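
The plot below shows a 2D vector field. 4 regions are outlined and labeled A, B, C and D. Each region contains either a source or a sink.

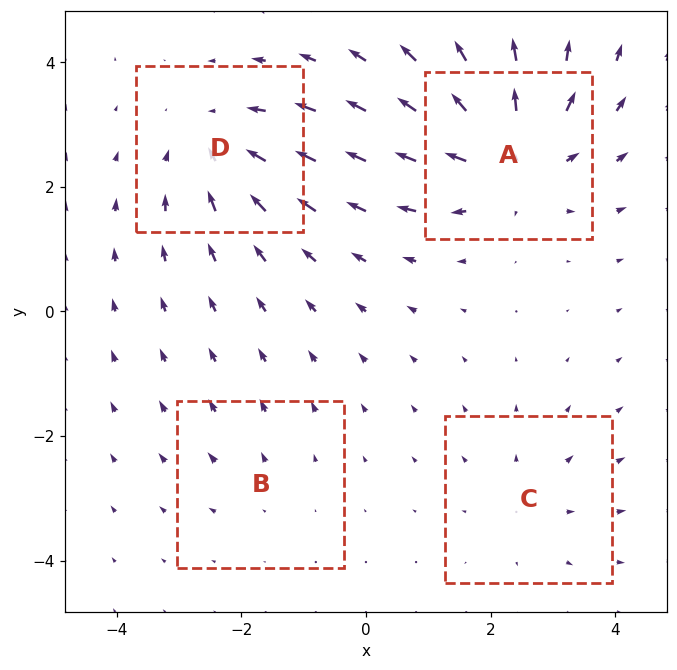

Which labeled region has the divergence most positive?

Divergence at each region's feature centre — A: about +7, B: about +2, C: about +3, D: about -5. Region A is most positive.

A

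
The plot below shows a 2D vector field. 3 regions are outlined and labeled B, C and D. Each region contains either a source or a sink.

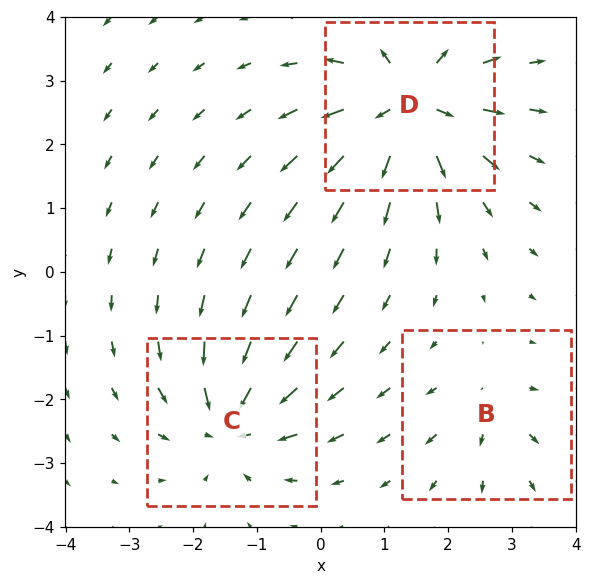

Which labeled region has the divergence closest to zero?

Divergence at each region's feature centre — B: about +2, C: about -4, D: about +6. Region B is closest to zero.

B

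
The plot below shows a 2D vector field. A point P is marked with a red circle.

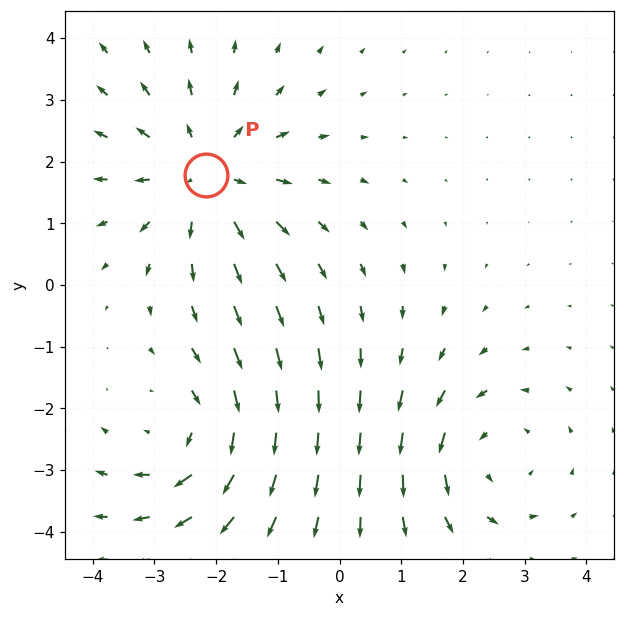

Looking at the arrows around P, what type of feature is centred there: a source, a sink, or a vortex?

source

At P (-2.2, 1.8) the arrows spread outward. Divergence about +4, curl ≈0 — positive divergence with near-zero curl is a source.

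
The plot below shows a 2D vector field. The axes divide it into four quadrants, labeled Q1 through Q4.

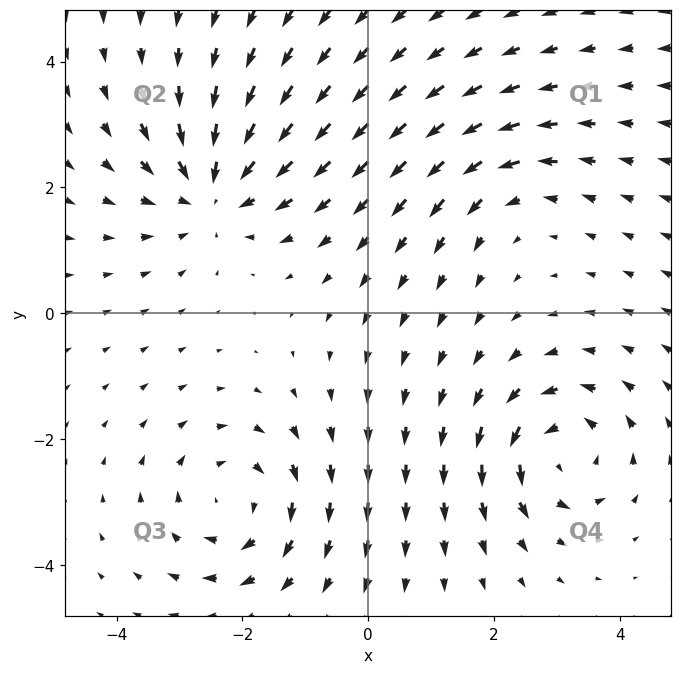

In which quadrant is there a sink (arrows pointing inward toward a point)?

The sink sits at approximately (-2.5, 2.0), which lies in quadrant Q2. The divergence there is about -5, negative as expected for a sink.

Q2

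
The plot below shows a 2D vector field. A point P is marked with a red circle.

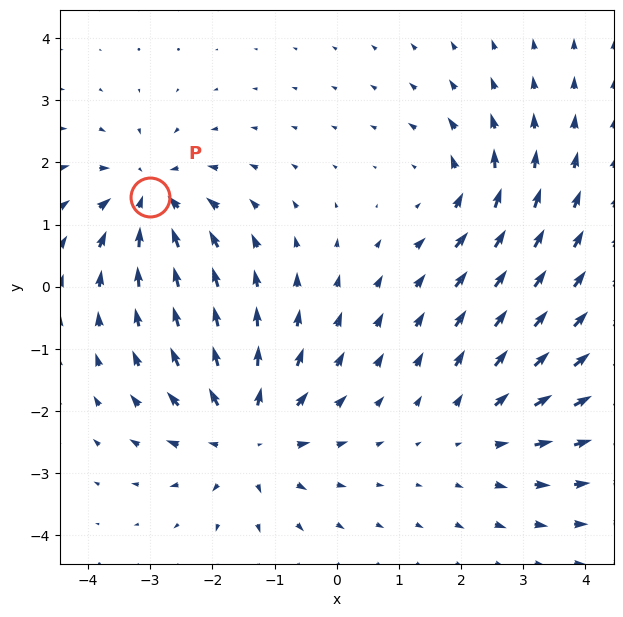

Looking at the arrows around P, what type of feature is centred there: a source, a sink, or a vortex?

sink

At P (-3.0, 1.4) the arrows converge inward. Divergence about -5, curl ≈0 — negative divergence with near-zero curl is a sink.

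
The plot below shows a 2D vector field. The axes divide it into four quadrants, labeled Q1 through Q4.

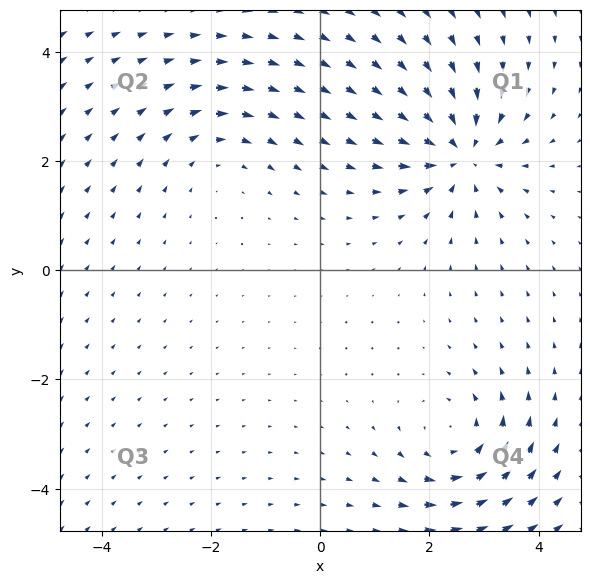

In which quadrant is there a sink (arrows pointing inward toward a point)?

The sink sits at approximately (2.6, 2.1), which lies in quadrant Q1. The divergence there is about -5, negative as expected for a sink.

Q1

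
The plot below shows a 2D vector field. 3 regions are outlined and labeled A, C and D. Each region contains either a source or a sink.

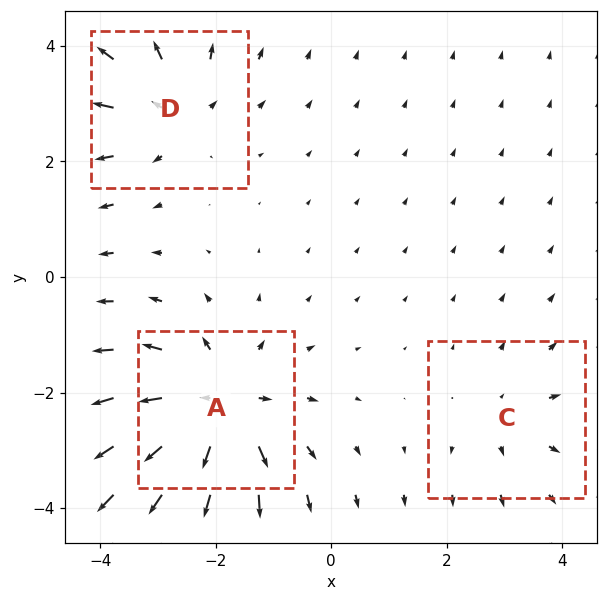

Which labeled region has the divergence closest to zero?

Divergence at each region's feature centre — A: about +5, C: about +2, D: about +3. Region C is closest to zero.

C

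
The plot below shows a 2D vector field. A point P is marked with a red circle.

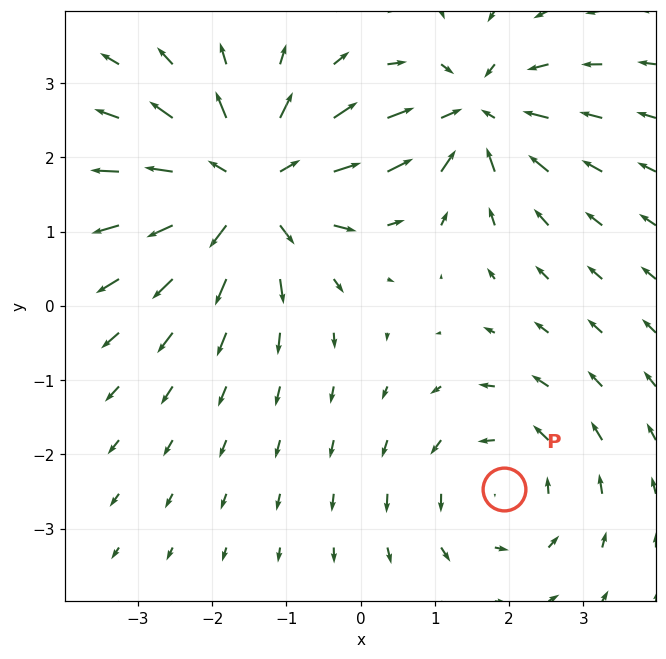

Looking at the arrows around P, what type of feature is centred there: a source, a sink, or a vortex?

vortex

At P (1.9, -2.5) the arrows circulate counterclockwise. Divergence ≈0, curl about +3 — near-zero divergence with nonzero curl is a vortex.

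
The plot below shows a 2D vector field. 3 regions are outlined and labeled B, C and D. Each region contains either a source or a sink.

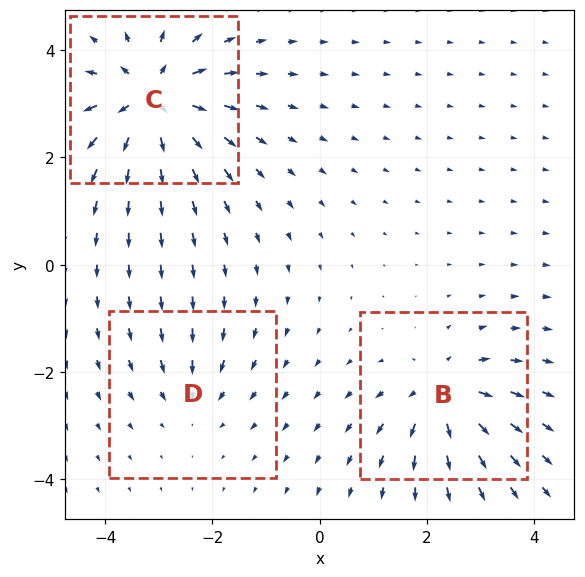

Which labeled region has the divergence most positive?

Divergence at each region's feature centre — B: about +4, C: about +6, D: about -2. Region C is most positive.

C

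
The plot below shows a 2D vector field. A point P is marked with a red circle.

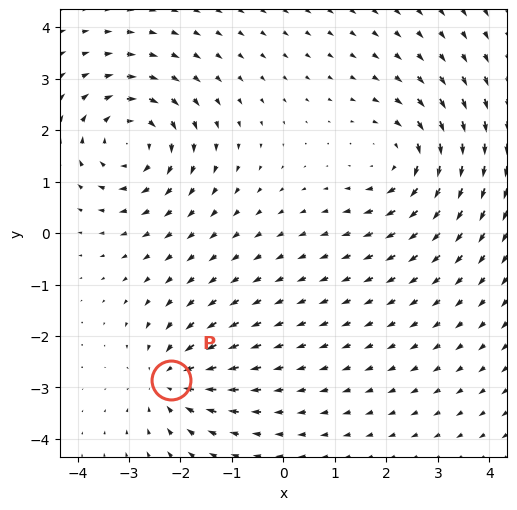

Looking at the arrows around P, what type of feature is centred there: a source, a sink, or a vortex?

At P (-2.2, -2.9) the arrows converge inward. Divergence about -4, curl ≈0 — negative divergence with near-zero curl is a sink.

sink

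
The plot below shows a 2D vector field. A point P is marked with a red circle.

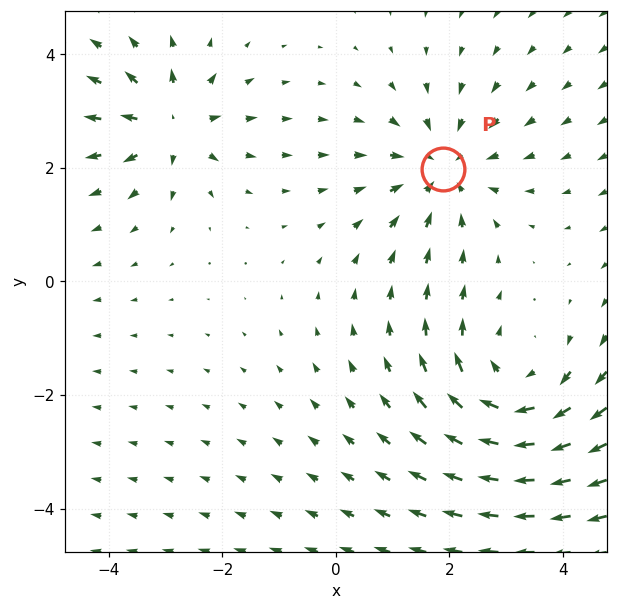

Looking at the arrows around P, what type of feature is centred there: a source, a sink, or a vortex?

At P (1.9, 2.0) the arrows converge inward. Divergence about -3, curl ≈0 — negative divergence with near-zero curl is a sink.

sink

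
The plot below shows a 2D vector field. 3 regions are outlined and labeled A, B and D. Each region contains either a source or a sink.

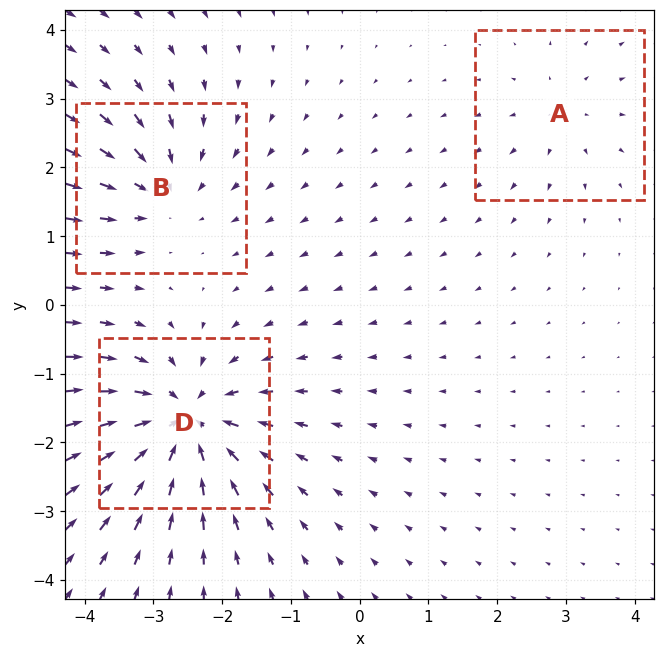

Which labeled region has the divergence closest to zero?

A

Divergence at each region's feature centre — A: about +2, B: about -4, D: about -6. Region A is closest to zero.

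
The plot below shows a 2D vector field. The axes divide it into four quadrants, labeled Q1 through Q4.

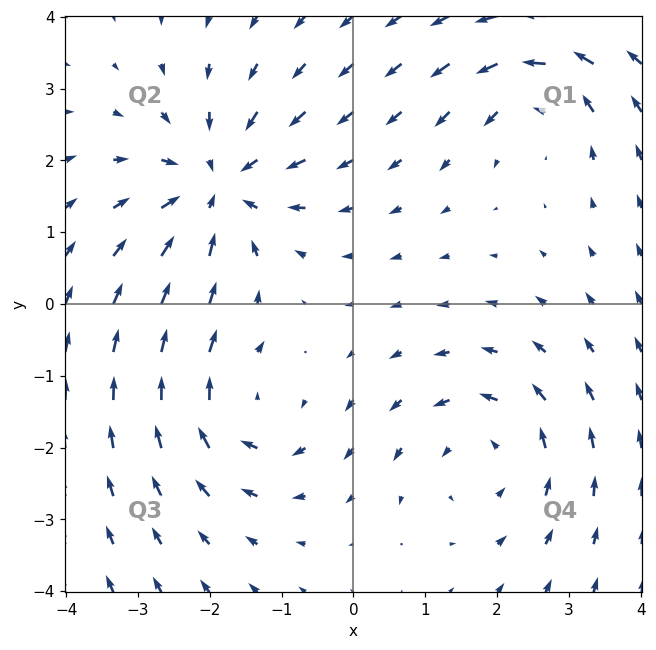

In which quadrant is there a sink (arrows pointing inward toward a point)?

Q2

The sink sits at approximately (-1.9, 1.7), which lies in quadrant Q2. The divergence there is about -5, negative as expected for a sink.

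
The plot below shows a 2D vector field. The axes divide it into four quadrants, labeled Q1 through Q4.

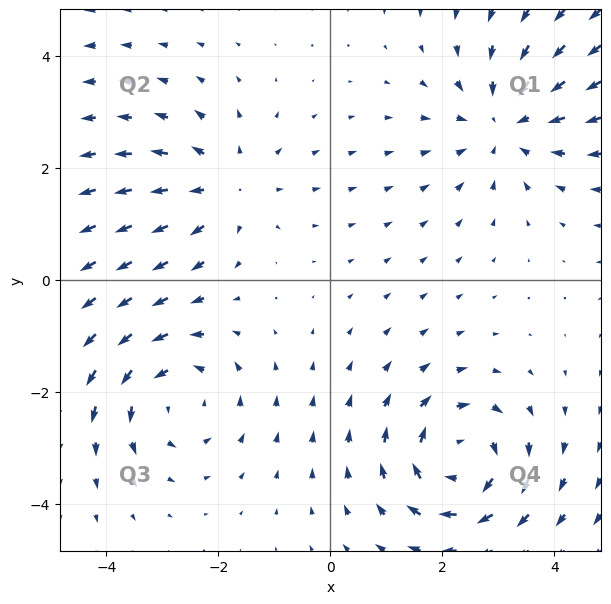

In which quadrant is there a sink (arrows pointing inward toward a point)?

Q1

The sink sits at approximately (3.1, 2.8), which lies in quadrant Q1. The divergence there is about -3, negative as expected for a sink.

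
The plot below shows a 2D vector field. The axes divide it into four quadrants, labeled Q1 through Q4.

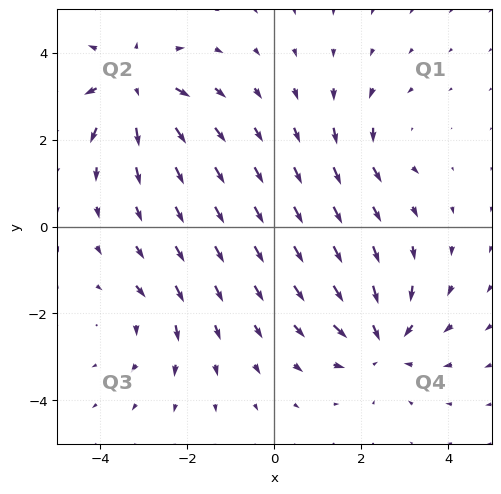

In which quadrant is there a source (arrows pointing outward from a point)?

Q2

The source sits at approximately (-3.2, 3.2), which lies in quadrant Q2. The divergence there is about +5, positive as expected for a source.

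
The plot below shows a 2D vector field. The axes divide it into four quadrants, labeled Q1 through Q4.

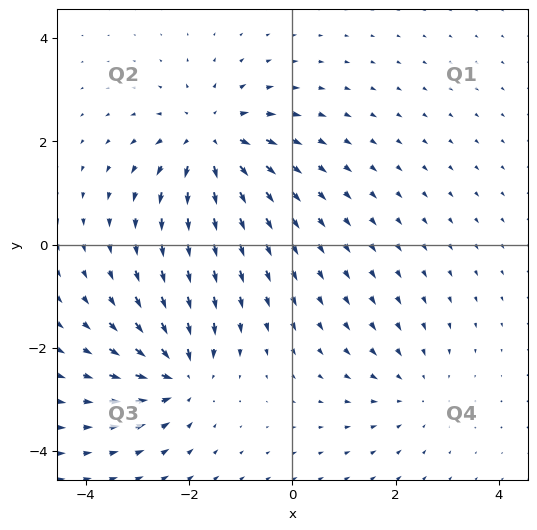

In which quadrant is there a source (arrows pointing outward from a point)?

The source sits at approximately (-1.6, 2.0), which lies in quadrant Q2. The divergence there is about +5, positive as expected for a source.

Q2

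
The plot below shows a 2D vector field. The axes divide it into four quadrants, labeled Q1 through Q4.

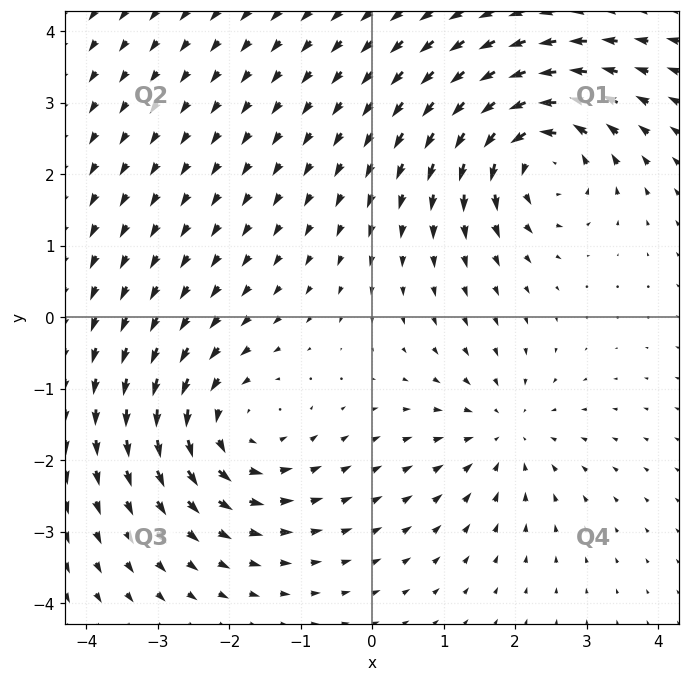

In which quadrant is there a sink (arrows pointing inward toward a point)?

The sink sits at approximately (1.8, -1.6), which lies in quadrant Q4. The divergence there is about -3, negative as expected for a sink.

Q4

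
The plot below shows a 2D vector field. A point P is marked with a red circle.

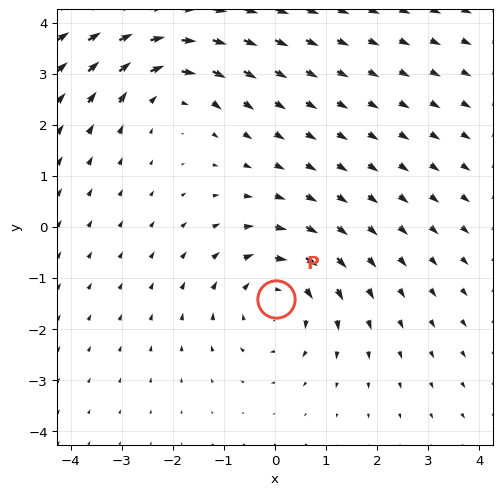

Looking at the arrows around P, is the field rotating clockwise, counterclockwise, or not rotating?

clockwise

Near P at (0.0, -1.4) the arrows circulate clockwise. The curl (z-component) there is about -3; negative curl means clockwise rotation.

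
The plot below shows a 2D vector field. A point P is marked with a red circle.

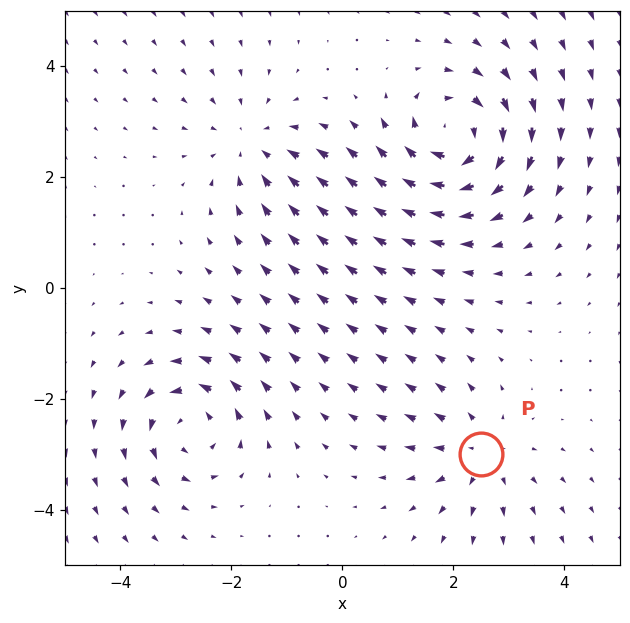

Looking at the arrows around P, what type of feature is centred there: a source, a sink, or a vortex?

At P (2.5, -3.0) the arrows spread outward. Divergence about +4, curl ≈0 — positive divergence with near-zero curl is a source.

source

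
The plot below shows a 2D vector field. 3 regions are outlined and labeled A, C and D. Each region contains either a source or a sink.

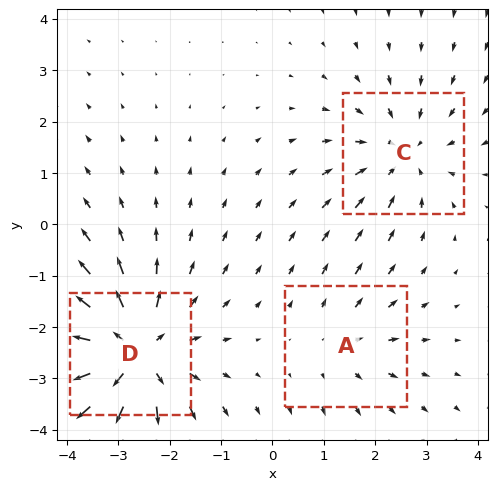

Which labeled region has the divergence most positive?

Divergence at each region's feature centre — A: about +2, C: about -3, D: about +5. Region D is most positive.

D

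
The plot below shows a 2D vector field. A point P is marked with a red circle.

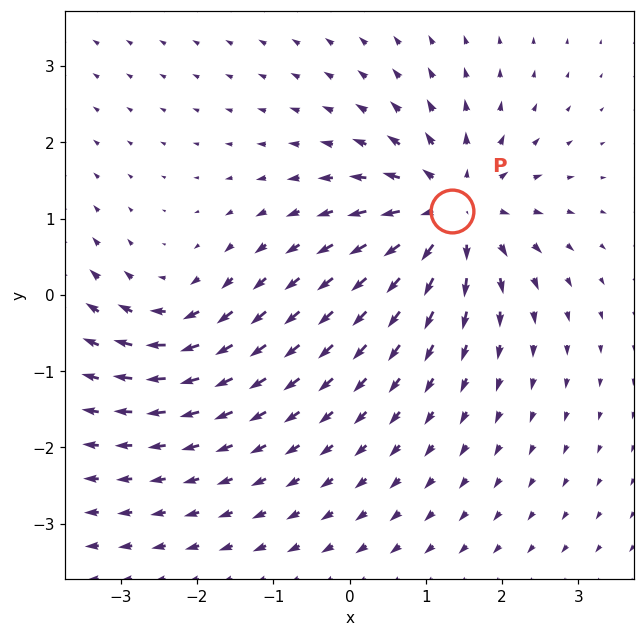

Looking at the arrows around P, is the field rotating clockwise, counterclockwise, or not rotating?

Near P at (1.3, 1.1) the arrows show no circulation. The curl there is ≈0.

not rotating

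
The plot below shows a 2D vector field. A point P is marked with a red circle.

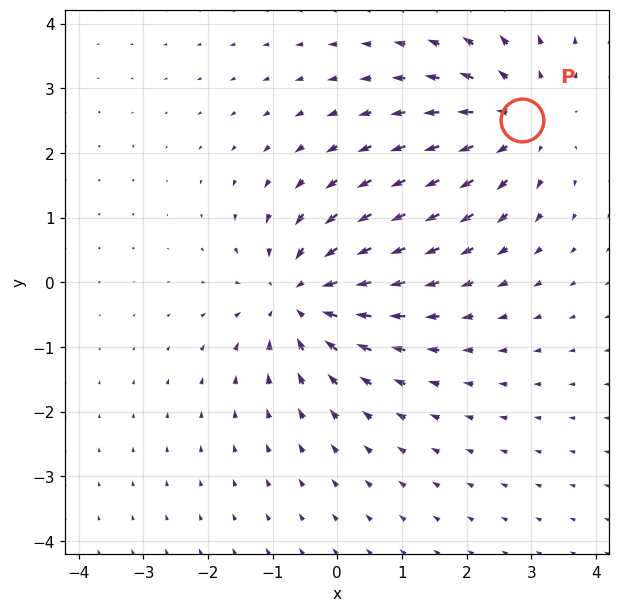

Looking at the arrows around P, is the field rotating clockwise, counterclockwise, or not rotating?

not rotating

Near P at (2.9, 2.5) the arrows show no circulation. The curl there is ≈0.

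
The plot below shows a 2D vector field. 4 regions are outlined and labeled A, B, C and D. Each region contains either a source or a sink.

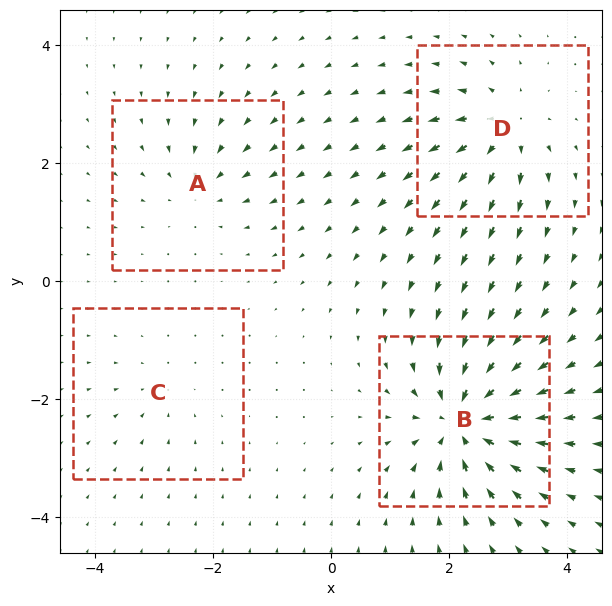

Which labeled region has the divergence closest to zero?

C

Divergence at each region's feature centre — A: about -4, B: about -9, C: about -3, D: about +6. Region C is closest to zero.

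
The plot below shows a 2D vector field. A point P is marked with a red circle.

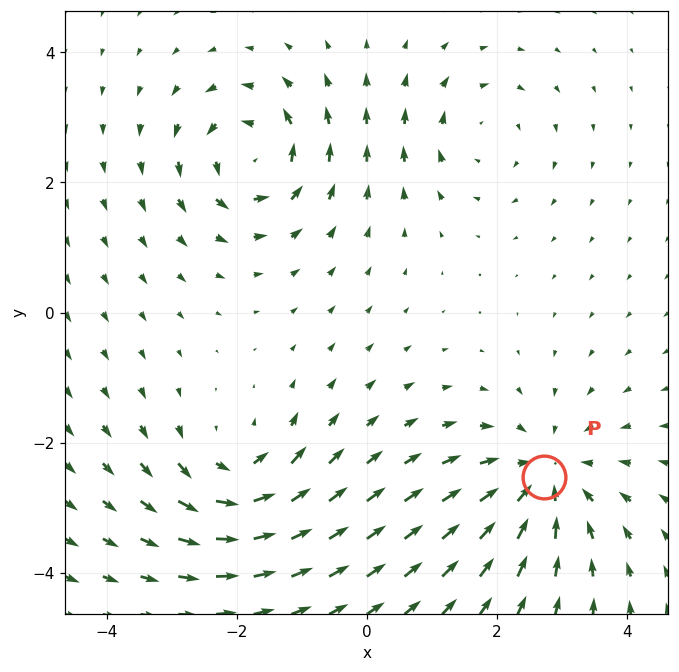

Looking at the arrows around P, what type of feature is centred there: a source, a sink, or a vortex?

At P (2.7, -2.5) the arrows converge inward. Divergence about -4, curl ≈0 — negative divergence with near-zero curl is a sink.

sink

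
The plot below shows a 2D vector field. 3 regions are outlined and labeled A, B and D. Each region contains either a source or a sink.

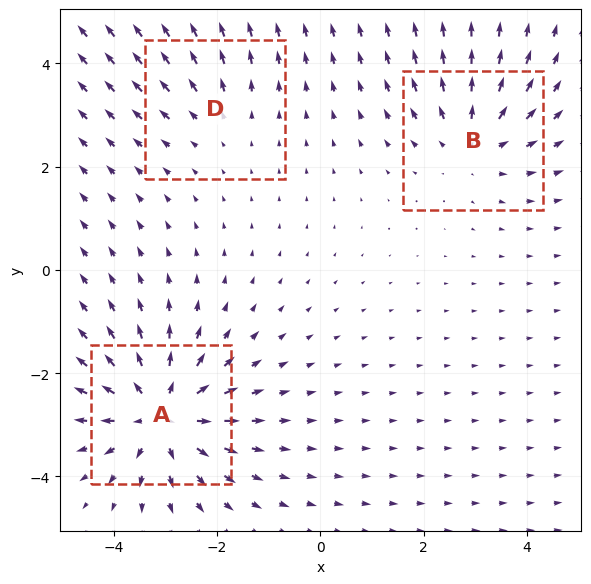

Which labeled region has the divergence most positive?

A

Divergence at each region's feature centre — A: about +5, B: about +3, D: about +2. Region A is most positive.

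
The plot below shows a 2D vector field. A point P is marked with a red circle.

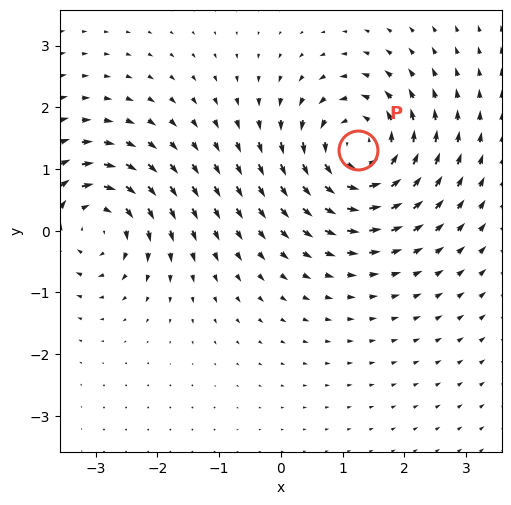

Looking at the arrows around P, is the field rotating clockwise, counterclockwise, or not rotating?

counterclockwise

Near P at (1.2, 1.3) the arrows circulate counterclockwise. The curl (z-component) there is about +6; positive curl means counterclockwise rotation.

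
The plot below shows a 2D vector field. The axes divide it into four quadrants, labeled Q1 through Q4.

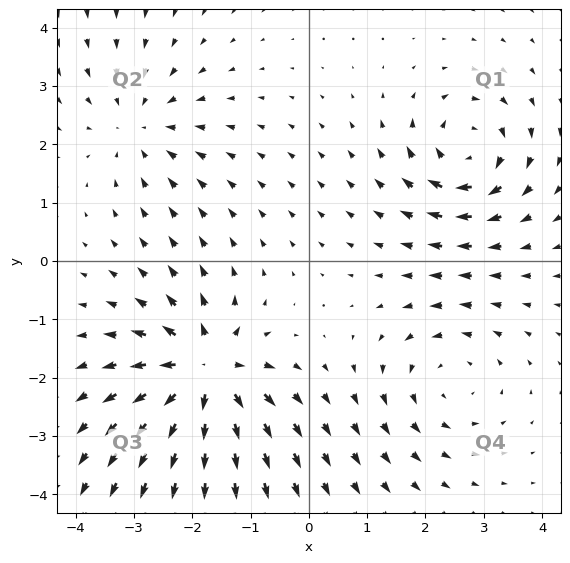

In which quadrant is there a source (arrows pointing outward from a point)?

The source sits at approximately (-1.8, -1.9), which lies in quadrant Q3. The divergence there is about +7, positive as expected for a source.

Q3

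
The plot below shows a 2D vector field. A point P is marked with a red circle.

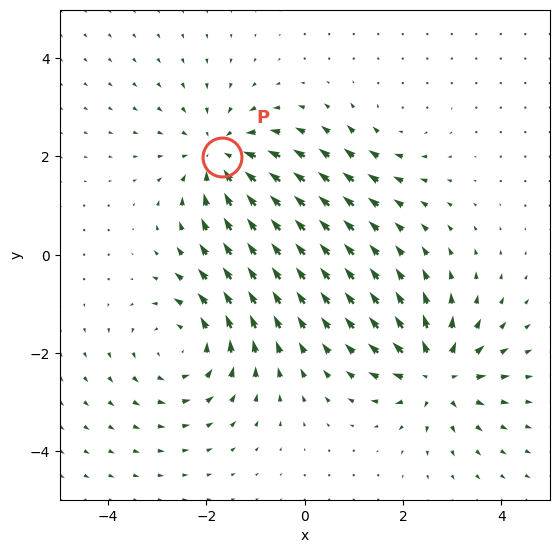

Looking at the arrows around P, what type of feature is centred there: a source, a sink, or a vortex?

sink

At P (-1.7, 2.0) the arrows converge inward. Divergence about -5, curl ≈0 — negative divergence with near-zero curl is a sink.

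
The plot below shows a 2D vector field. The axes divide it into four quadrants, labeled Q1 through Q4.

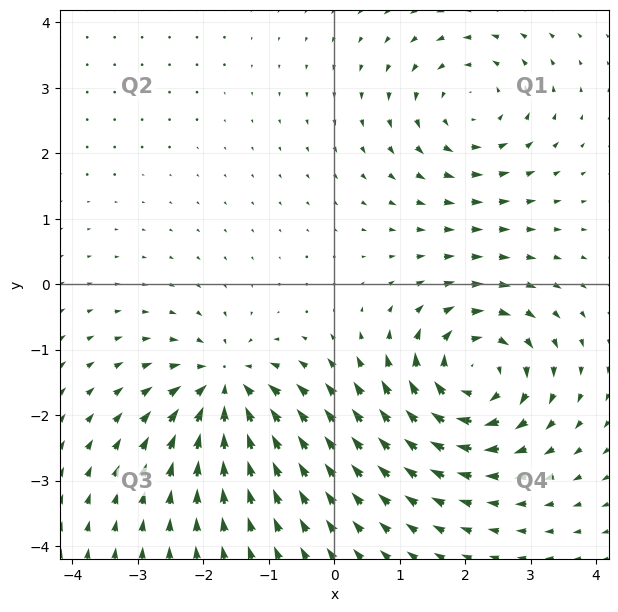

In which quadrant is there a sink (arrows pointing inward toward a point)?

The sink sits at approximately (-1.7, -1.6), which lies in quadrant Q3. The divergence there is about -5, negative as expected for a sink.

Q3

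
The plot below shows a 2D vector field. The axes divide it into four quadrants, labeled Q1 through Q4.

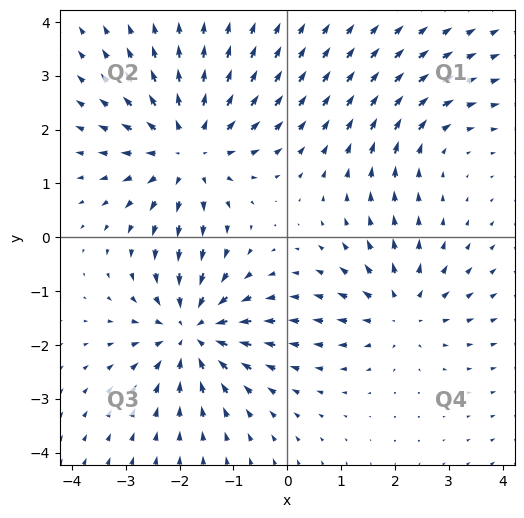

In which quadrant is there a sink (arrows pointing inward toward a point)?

Q3

The sink sits at approximately (-1.8, -1.7), which lies in quadrant Q3. The divergence there is about -5, negative as expected for a sink.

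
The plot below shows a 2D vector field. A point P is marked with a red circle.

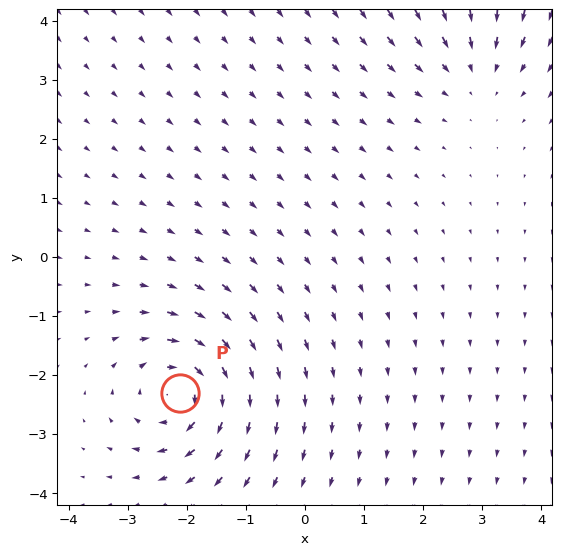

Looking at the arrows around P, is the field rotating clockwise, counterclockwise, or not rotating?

clockwise

Near P at (-2.1, -2.3) the arrows circulate clockwise. The curl (z-component) there is about -5; negative curl means clockwise rotation.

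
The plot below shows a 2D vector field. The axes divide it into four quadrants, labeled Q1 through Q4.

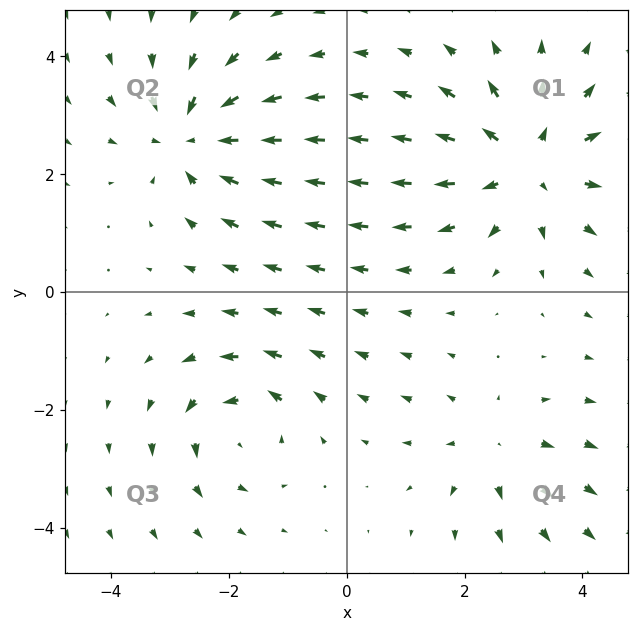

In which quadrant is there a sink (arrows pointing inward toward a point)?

The sink sits at approximately (-2.6, 2.6), which lies in quadrant Q2. The divergence there is about -5, negative as expected for a sink.

Q2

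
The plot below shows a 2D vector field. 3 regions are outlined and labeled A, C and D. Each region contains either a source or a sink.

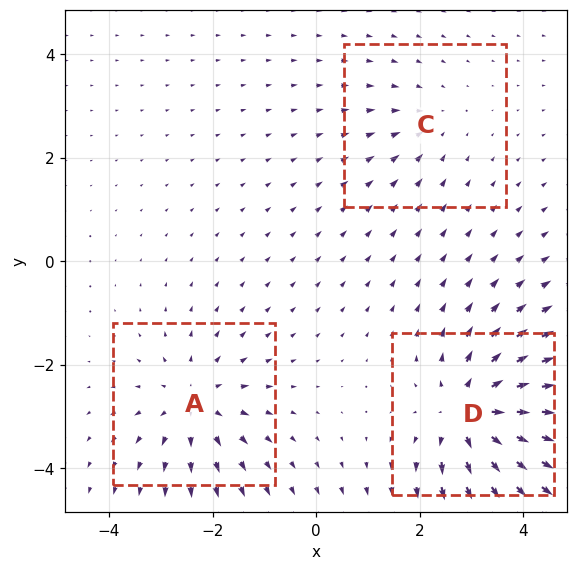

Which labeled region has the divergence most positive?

D

Divergence at each region's feature centre — A: about +3, C: about -2, D: about +5. Region D is most positive.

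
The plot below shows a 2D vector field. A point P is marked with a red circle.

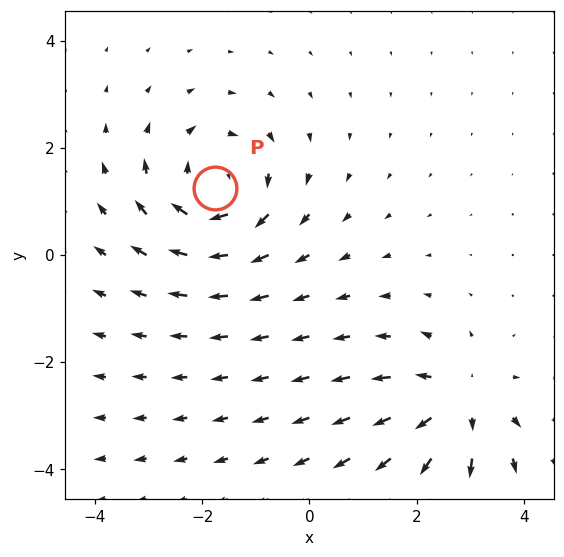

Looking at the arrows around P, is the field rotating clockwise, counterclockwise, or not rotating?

Near P at (-1.8, 1.2) the arrows circulate clockwise. The curl (z-component) there is about -4; negative curl means clockwise rotation.

clockwise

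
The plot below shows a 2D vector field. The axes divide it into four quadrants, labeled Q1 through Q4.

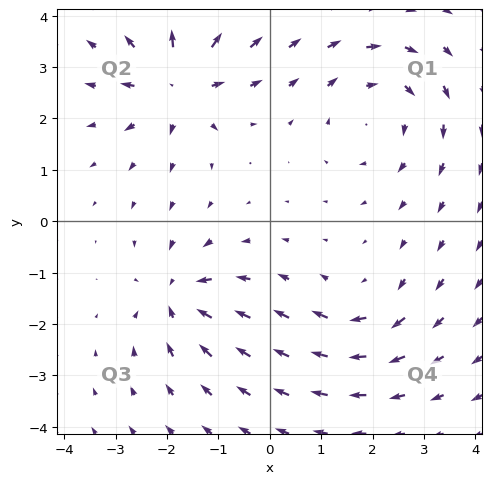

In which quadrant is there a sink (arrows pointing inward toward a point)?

Q3

The sink sits at approximately (-1.8, -1.5), which lies in quadrant Q3. The divergence there is about -5, negative as expected for a sink.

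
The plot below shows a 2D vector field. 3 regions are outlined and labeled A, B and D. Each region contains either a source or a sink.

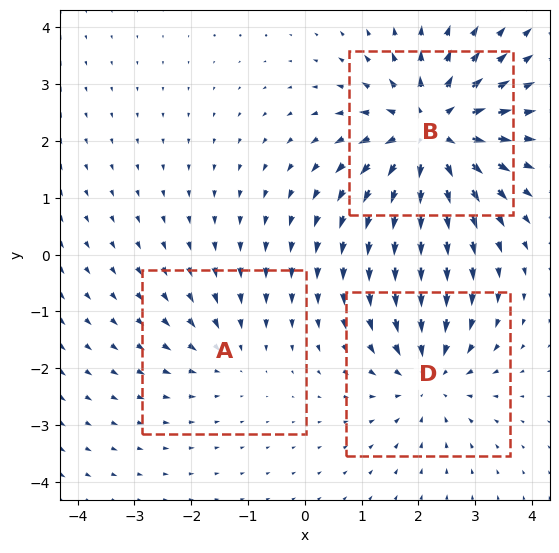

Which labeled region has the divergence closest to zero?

A

Divergence at each region's feature centre — A: about -2, B: about +5, D: about -3. Region A is closest to zero.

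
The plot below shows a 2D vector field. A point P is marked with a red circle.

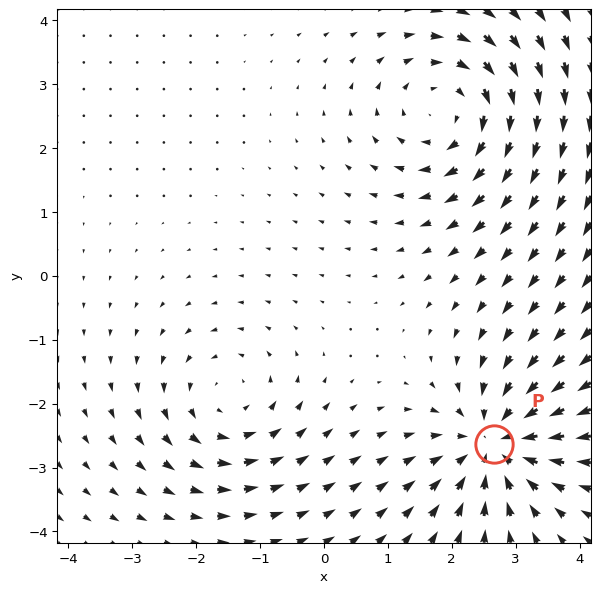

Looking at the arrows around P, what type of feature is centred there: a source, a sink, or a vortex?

At P (2.7, -2.6) the arrows converge inward. Divergence about -4, curl ≈0 — negative divergence with near-zero curl is a sink.

sink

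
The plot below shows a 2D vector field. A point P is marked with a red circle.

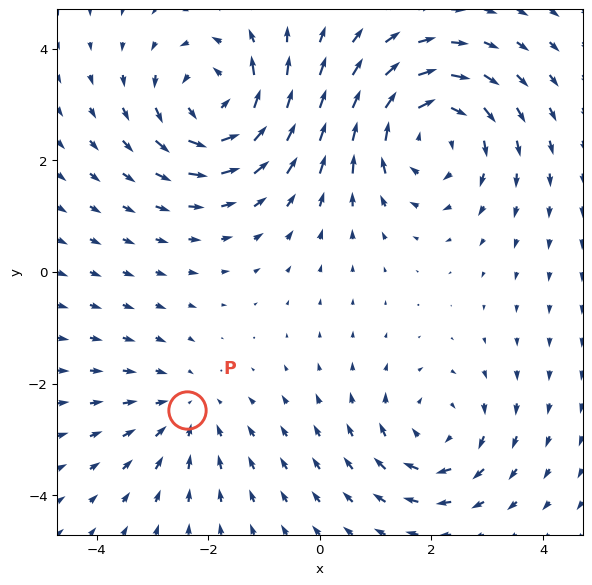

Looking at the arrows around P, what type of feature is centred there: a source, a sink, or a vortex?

sink

At P (-2.4, -2.5) the arrows converge inward. Divergence about -2, curl ≈0 — negative divergence with near-zero curl is a sink.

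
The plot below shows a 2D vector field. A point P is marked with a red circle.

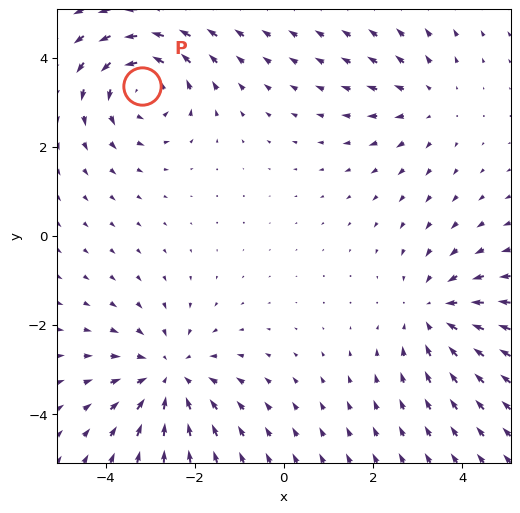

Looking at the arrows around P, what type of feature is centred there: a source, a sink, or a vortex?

At P (-3.2, 3.4) the arrows circulate counterclockwise. Divergence ≈0, curl about +5 — near-zero divergence with nonzero curl is a vortex.

vortex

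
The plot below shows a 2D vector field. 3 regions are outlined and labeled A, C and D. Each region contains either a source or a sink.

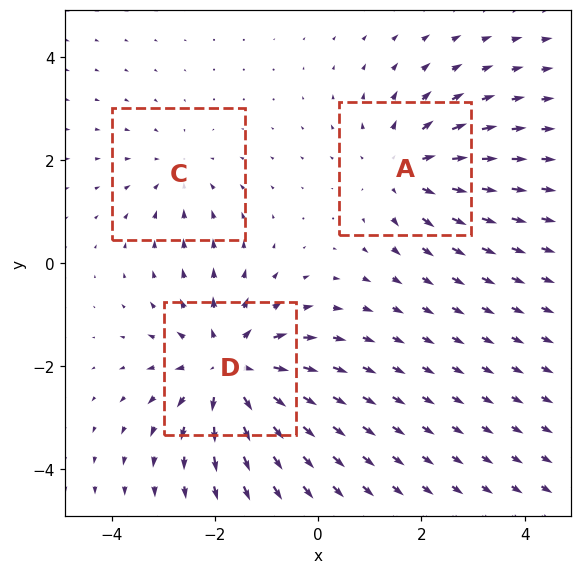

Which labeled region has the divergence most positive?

D

Divergence at each region's feature centre — A: about +3, C: about -2, D: about +4. Region D is most positive.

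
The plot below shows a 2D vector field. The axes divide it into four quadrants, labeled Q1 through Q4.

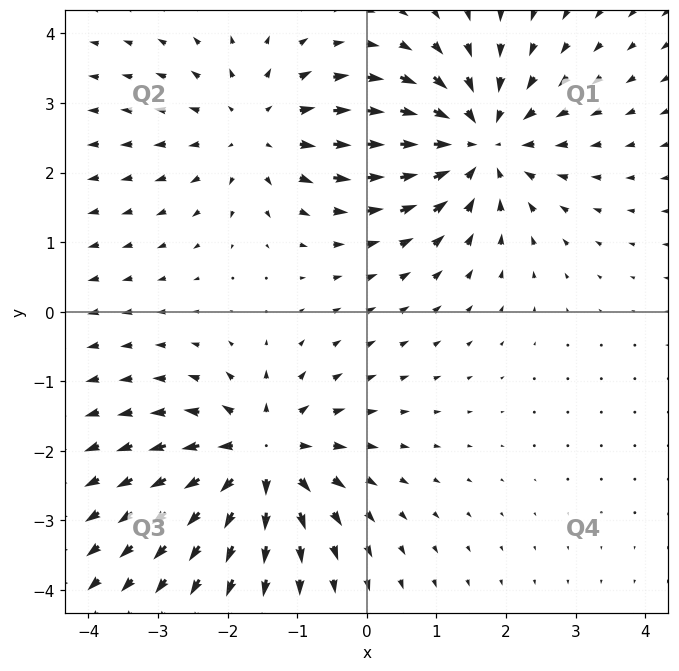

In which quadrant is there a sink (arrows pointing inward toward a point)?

The sink sits at approximately (1.6, 2.4), which lies in quadrant Q1. The divergence there is about -4, negative as expected for a sink.

Q1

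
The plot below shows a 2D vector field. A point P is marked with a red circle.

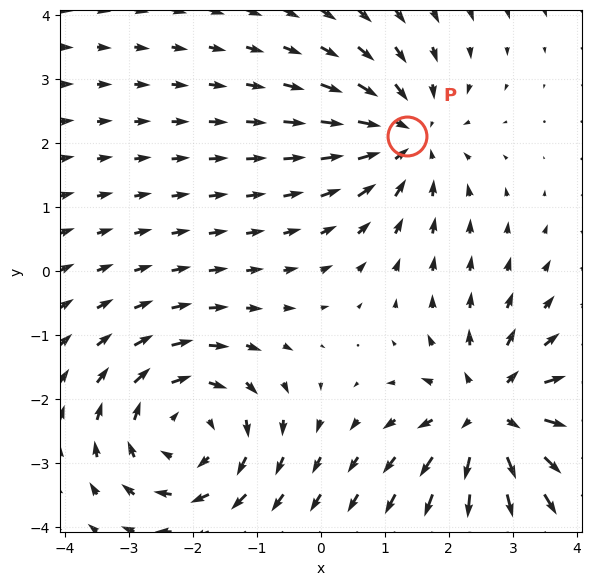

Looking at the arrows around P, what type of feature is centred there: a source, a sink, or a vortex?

At P (1.3, 2.1) the arrows converge inward. Divergence about -3, curl ≈0 — negative divergence with near-zero curl is a sink.

sink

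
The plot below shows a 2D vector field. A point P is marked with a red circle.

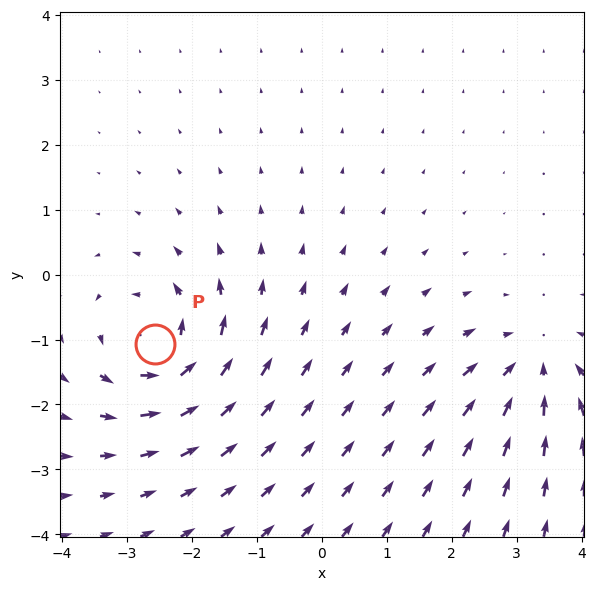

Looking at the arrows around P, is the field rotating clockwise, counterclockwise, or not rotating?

Near P at (-2.6, -1.1) the arrows circulate counterclockwise. The curl (z-component) there is about +6; positive curl means counterclockwise rotation.

counterclockwise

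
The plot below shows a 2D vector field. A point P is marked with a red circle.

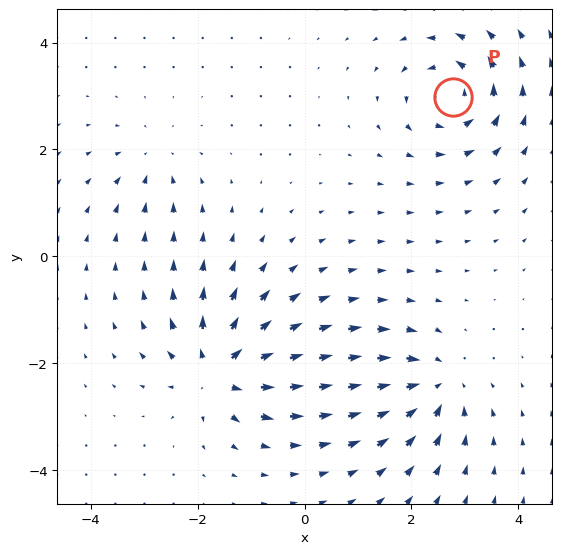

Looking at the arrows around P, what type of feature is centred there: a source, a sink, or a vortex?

vortex

At P (2.8, 3.0) the arrows circulate counterclockwise. Divergence ≈0, curl about +6 — near-zero divergence with nonzero curl is a vortex.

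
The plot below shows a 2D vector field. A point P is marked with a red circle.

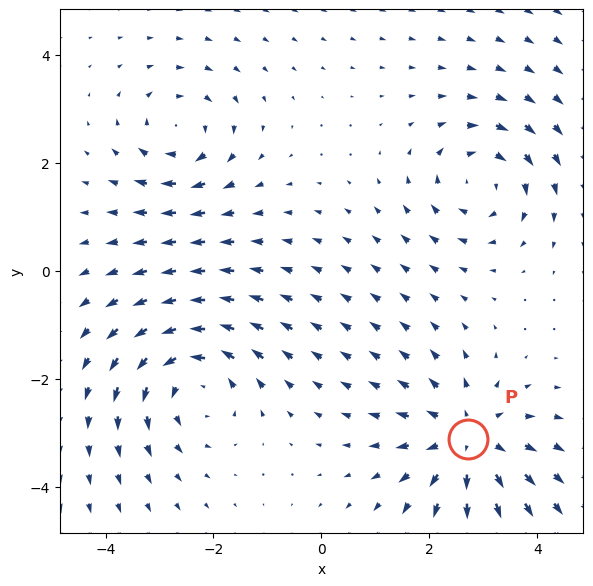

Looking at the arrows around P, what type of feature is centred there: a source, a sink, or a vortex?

At P (2.7, -3.1) the arrows spread outward. Divergence about +4, curl ≈0 — positive divergence with near-zero curl is a source.

source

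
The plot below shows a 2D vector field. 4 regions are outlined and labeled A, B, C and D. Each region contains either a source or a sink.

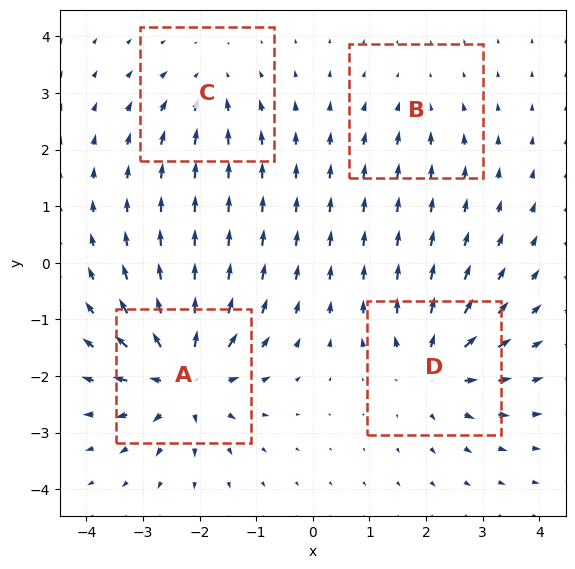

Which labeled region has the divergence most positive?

Divergence at each region's feature centre — A: about +9, B: about -2, C: about -4, D: about +6. Region A is most positive.

A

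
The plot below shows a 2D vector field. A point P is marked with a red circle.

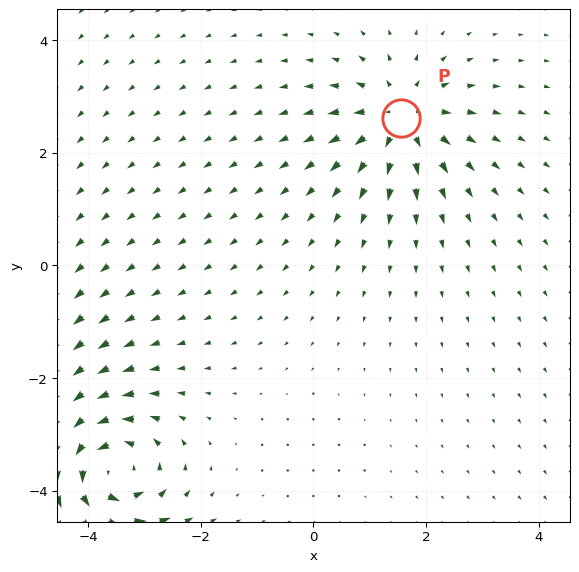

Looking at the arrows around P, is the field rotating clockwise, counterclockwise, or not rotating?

Near P at (1.6, 2.6) the arrows show no circulation. The curl there is ≈0.

not rotating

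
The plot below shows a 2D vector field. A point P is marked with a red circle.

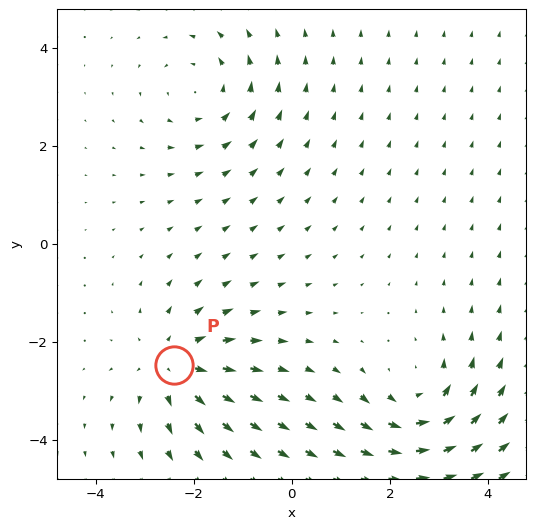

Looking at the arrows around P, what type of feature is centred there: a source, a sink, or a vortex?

At P (-2.4, -2.5) the arrows spread outward. Divergence about +4, curl ≈0 — positive divergence with near-zero curl is a source.

source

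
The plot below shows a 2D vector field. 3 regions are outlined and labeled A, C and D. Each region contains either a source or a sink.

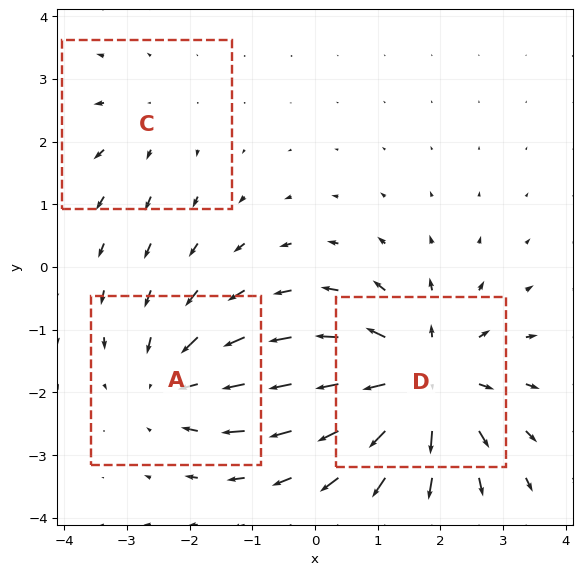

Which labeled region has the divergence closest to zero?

Divergence at each region's feature centre — A: about -3, C: about +2, D: about +5. Region C is closest to zero.

C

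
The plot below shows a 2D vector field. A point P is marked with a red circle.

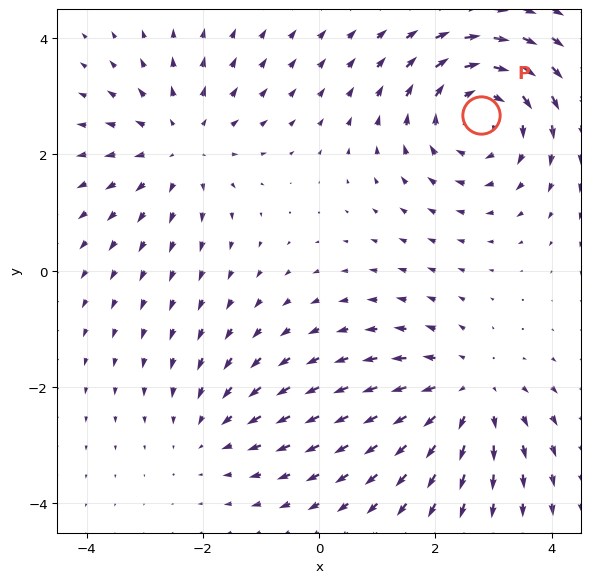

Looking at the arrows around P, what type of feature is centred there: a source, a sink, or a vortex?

At P (2.8, 2.7) the arrows circulate clockwise. Divergence ≈0, curl about -4 — near-zero divergence with nonzero curl is a vortex.

vortex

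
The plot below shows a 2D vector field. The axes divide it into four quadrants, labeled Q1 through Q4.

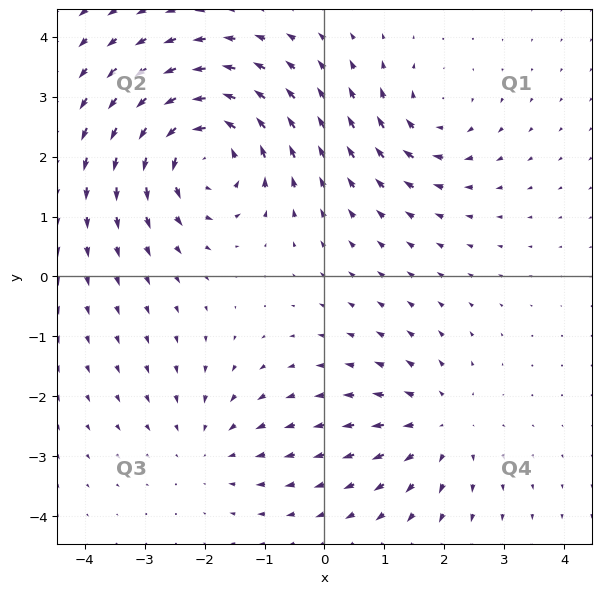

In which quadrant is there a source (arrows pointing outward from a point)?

Q4

The source sits at approximately (1.9, -2.5), which lies in quadrant Q4. The divergence there is about +3, positive as expected for a source.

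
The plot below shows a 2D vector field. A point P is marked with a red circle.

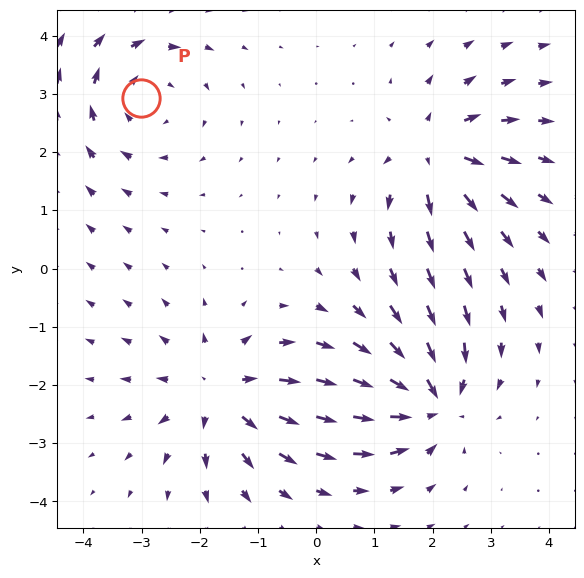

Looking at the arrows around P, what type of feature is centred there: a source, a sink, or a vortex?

vortex

At P (-3.0, 2.9) the arrows circulate clockwise. Divergence ≈0, curl about -4 — near-zero divergence with nonzero curl is a vortex.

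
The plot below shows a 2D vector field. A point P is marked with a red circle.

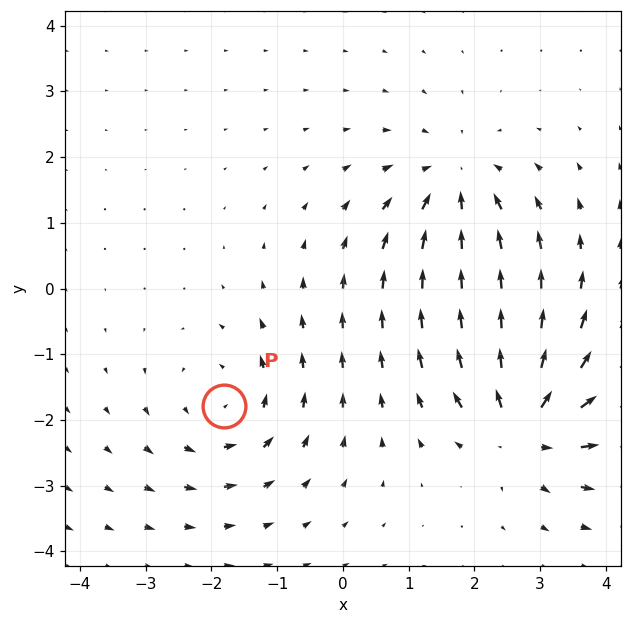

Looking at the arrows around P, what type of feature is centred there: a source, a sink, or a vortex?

At P (-1.8, -1.8) the arrows circulate counterclockwise. Divergence ≈0, curl about +4 — near-zero divergence with nonzero curl is a vortex.

vortex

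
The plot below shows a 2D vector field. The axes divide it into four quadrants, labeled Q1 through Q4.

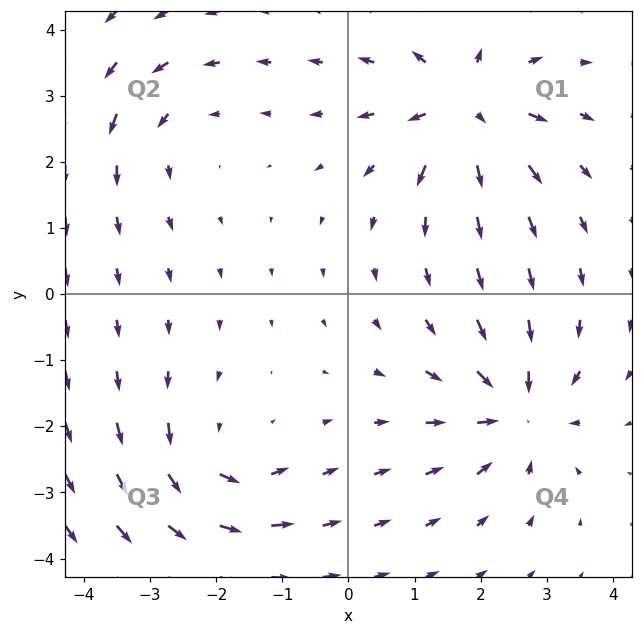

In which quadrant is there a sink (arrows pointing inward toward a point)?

Q4

The sink sits at approximately (2.5, -1.7), which lies in quadrant Q4. The divergence there is about -5, negative as expected for a sink.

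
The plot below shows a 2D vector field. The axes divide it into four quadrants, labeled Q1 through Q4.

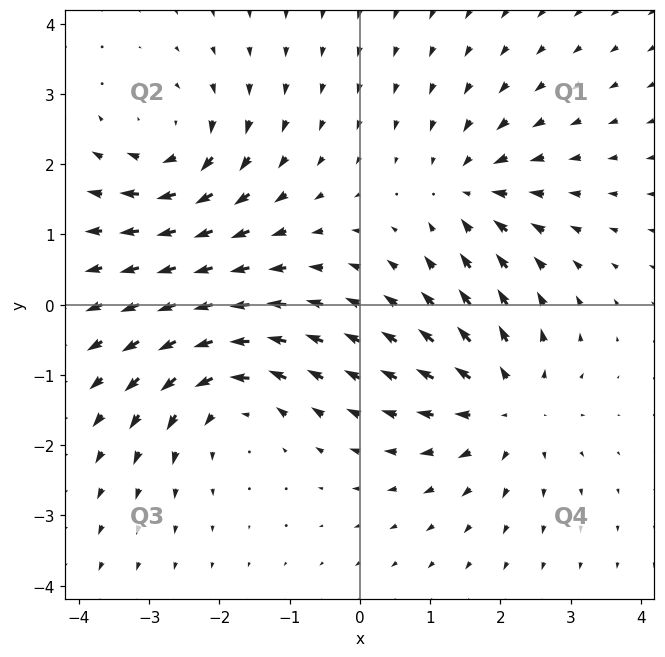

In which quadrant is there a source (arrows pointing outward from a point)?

Q4

The source sits at approximately (2.1, -1.4), which lies in quadrant Q4. The divergence there is about +4, positive as expected for a source.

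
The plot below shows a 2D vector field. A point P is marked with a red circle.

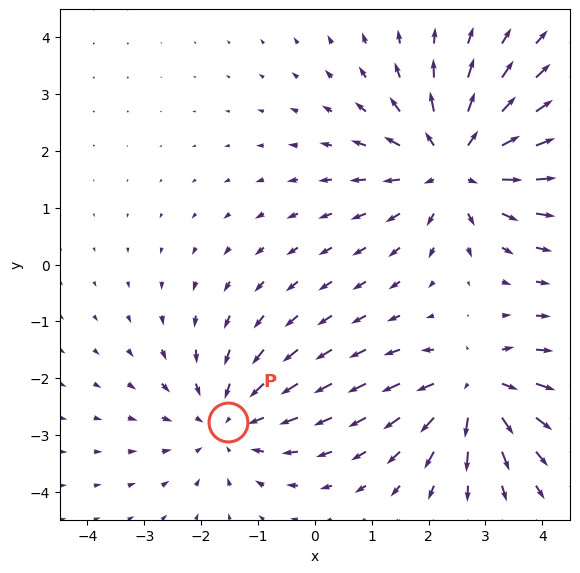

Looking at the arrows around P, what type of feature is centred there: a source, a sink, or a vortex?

At P (-1.5, -2.8) the arrows converge inward. Divergence about -3, curl ≈0 — negative divergence with near-zero curl is a sink.

sink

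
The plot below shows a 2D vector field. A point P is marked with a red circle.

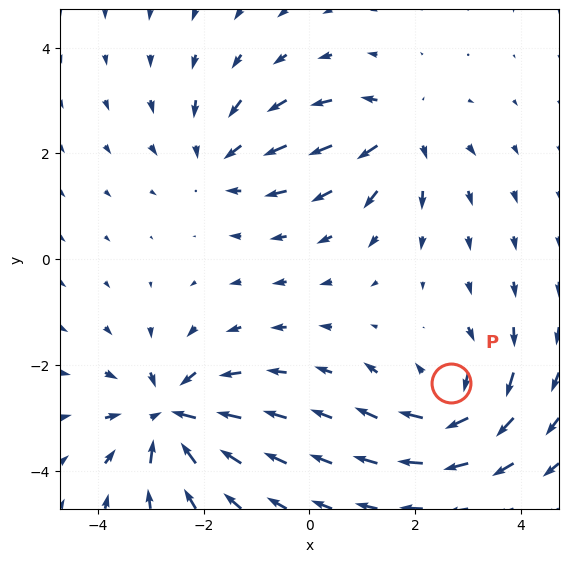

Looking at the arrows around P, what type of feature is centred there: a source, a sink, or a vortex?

At P (2.7, -2.3) the arrows circulate clockwise. Divergence ≈0, curl about -6 — near-zero divergence with nonzero curl is a vortex.

vortex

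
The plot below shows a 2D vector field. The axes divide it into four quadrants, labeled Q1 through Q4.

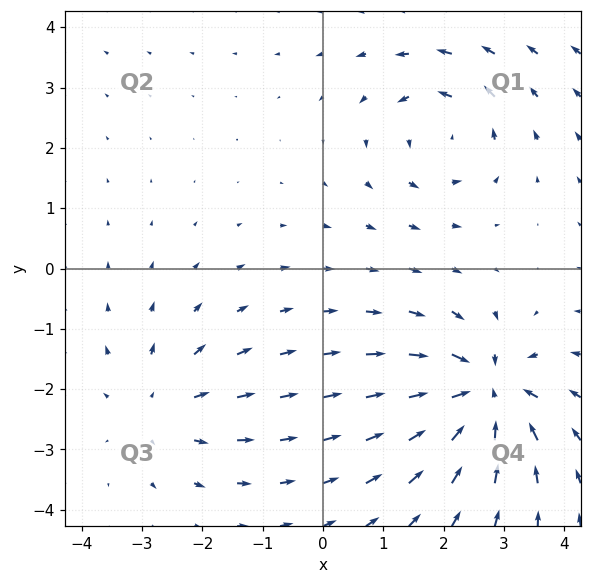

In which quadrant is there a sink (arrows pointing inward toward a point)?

The sink sits at approximately (2.7, -2.1), which lies in quadrant Q4. The divergence there is about -7, negative as expected for a sink.

Q4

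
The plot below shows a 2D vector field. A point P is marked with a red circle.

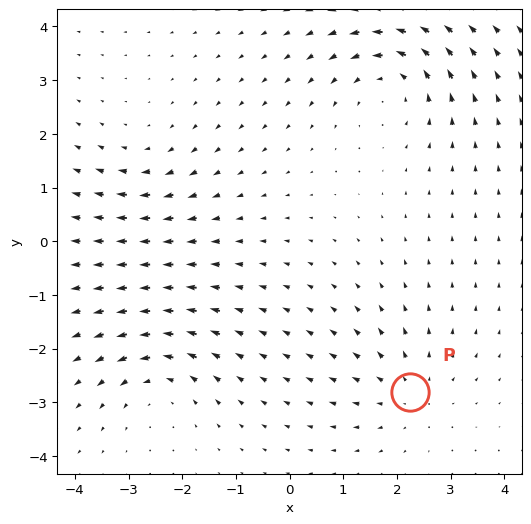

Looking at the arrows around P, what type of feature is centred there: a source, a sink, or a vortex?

At P (2.2, -2.8) the arrows spread outward. Divergence about +3, curl ≈0 — positive divergence with near-zero curl is a source.

source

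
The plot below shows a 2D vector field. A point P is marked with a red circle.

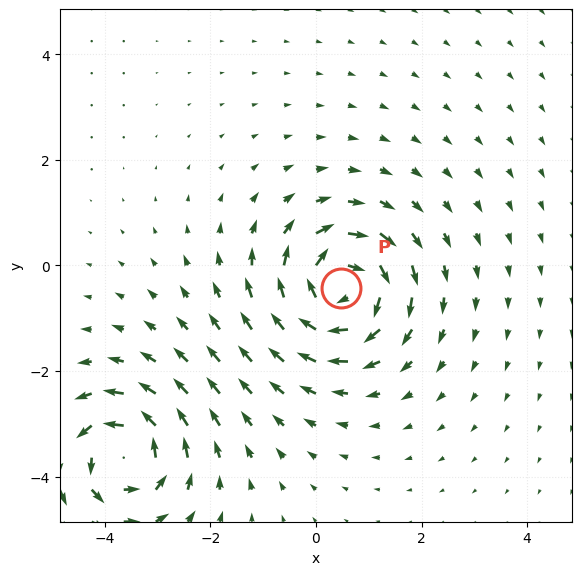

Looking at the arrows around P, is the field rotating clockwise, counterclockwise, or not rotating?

clockwise

Near P at (0.5, -0.4) the arrows circulate clockwise. The curl (z-component) there is about -6; negative curl means clockwise rotation.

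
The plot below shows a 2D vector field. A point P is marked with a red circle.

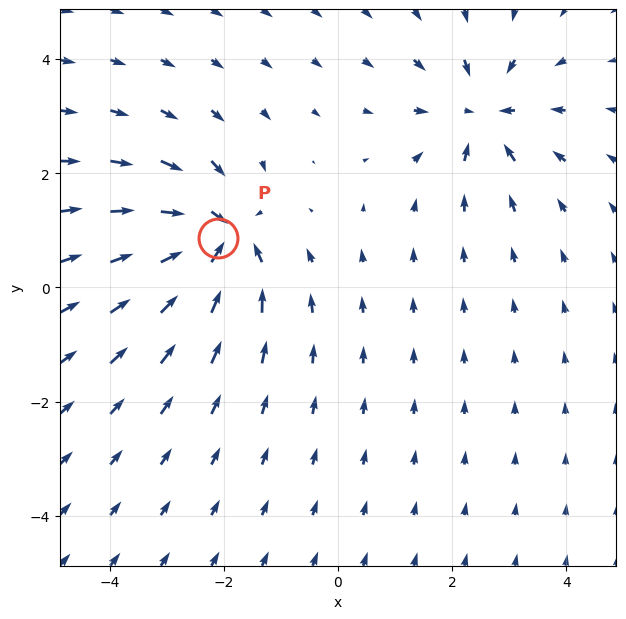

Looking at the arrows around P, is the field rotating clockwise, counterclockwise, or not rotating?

Near P at (-2.1, 0.9) the arrows show no circulation. The curl there is ≈0.

not rotating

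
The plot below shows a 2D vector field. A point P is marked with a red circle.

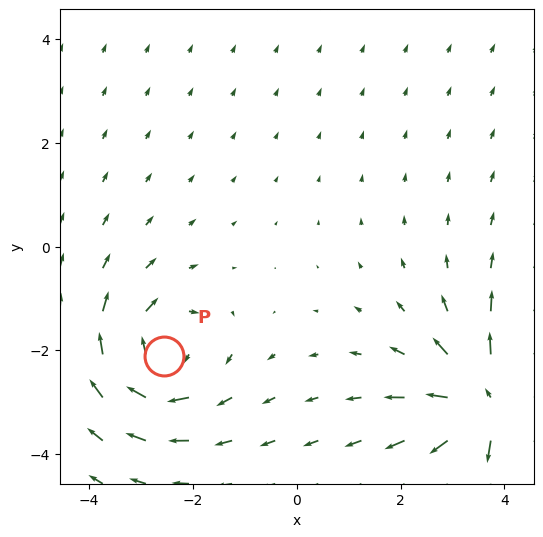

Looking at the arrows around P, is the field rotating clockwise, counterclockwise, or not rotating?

Near P at (-2.6, -2.1) the arrows circulate clockwise. The curl (z-component) there is about -4; negative curl means clockwise rotation.

clockwise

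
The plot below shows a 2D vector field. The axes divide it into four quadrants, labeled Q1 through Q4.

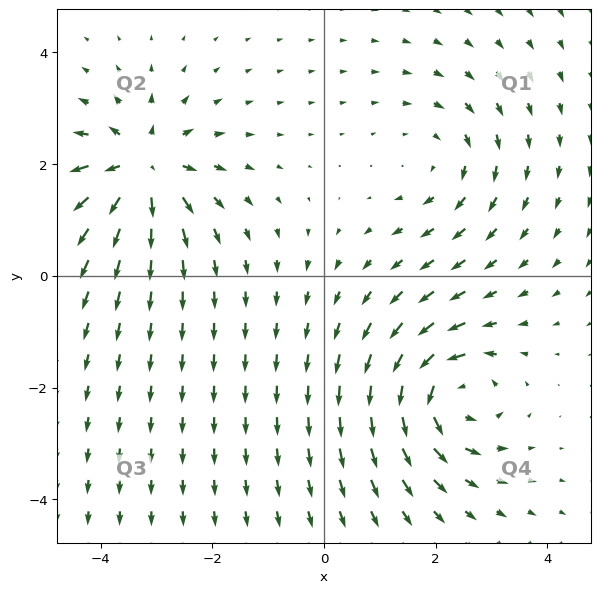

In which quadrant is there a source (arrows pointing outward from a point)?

The source sits at approximately (-3.2, 1.9), which lies in quadrant Q2. The divergence there is about +6, positive as expected for a source.

Q2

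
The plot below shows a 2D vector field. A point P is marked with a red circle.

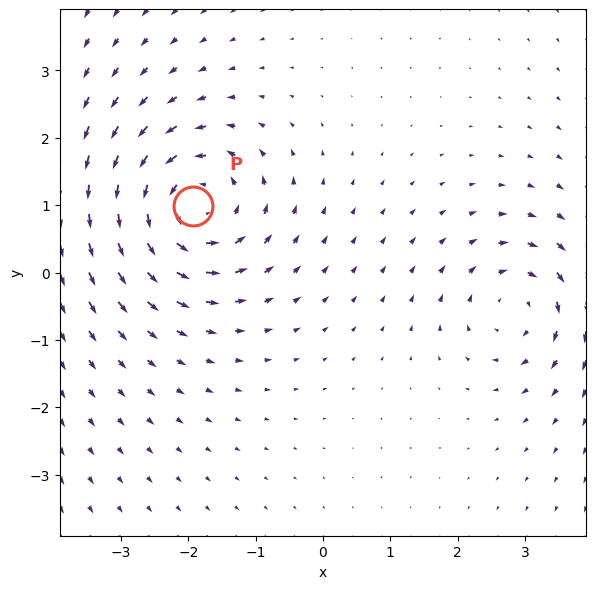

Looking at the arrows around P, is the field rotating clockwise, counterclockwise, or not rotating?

Near P at (-1.9, 1.0) the arrows circulate counterclockwise. The curl (z-component) there is about +5; positive curl means counterclockwise rotation.

counterclockwise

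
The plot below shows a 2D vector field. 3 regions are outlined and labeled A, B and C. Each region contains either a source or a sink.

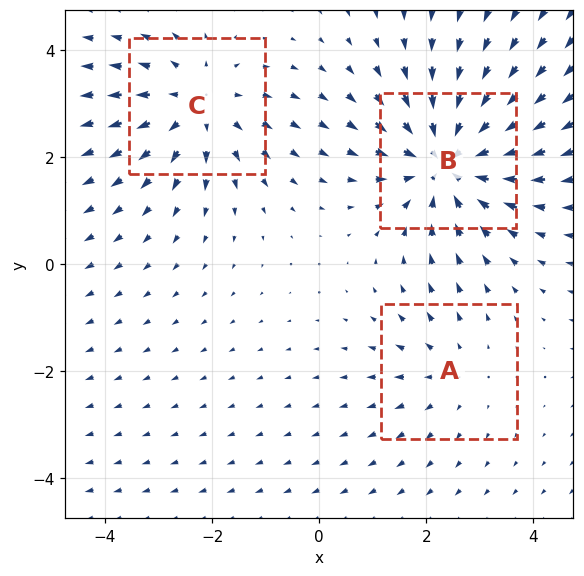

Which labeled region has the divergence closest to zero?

A

Divergence at each region's feature centre — A: about +2, B: about -4, C: about +3. Region A is closest to zero.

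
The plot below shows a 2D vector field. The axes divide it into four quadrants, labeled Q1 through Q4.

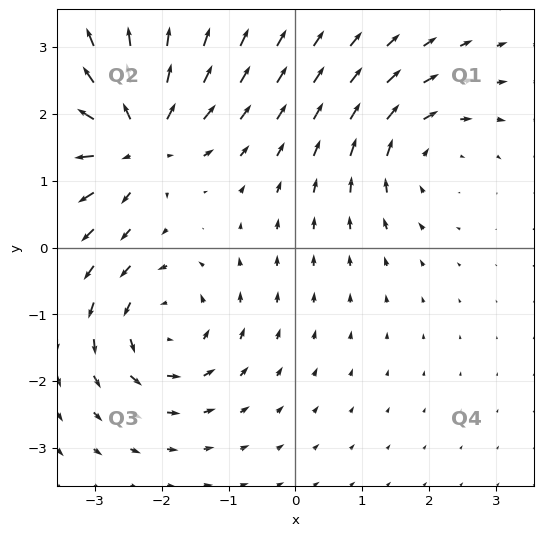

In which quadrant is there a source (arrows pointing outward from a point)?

The source sits at approximately (-2.4, 1.6), which lies in quadrant Q2. The divergence there is about +6, positive as expected for a source.

Q2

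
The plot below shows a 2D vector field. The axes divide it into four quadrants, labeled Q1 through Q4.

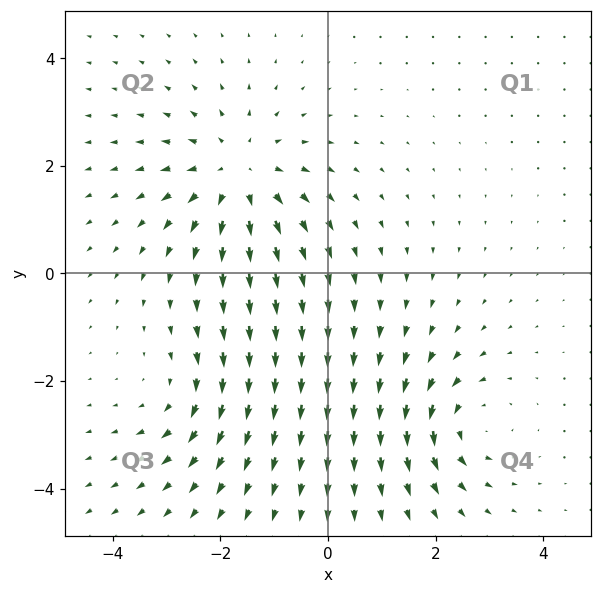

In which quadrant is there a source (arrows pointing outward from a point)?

Q2

The source sits at approximately (-1.7, 1.9), which lies in quadrant Q2. The divergence there is about +4, positive as expected for a source.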